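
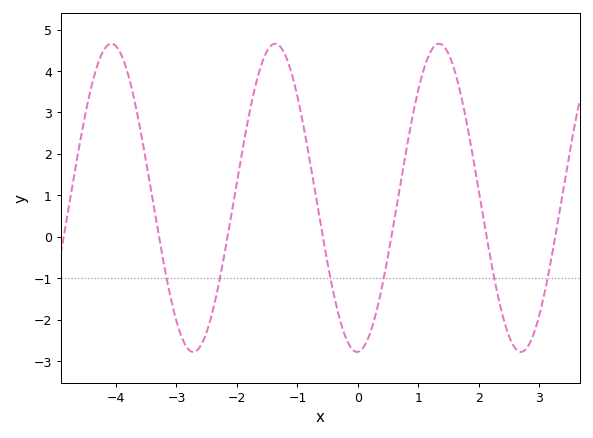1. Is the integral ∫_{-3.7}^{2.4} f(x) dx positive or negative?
positive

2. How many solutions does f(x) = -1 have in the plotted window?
6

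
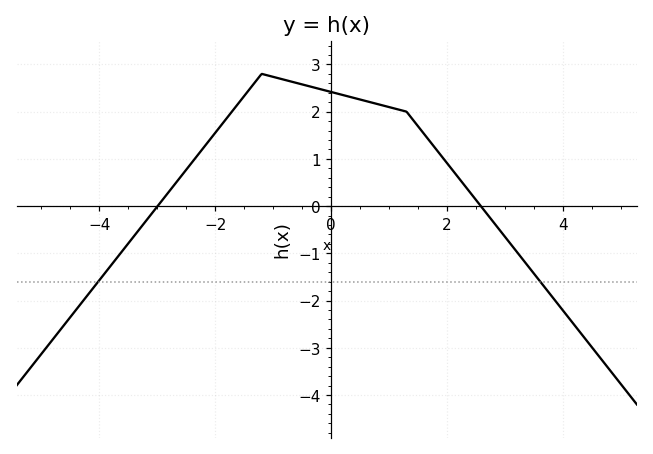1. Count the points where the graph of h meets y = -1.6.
2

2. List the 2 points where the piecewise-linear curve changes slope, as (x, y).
(-1.2, 2.8); (1.3, 2)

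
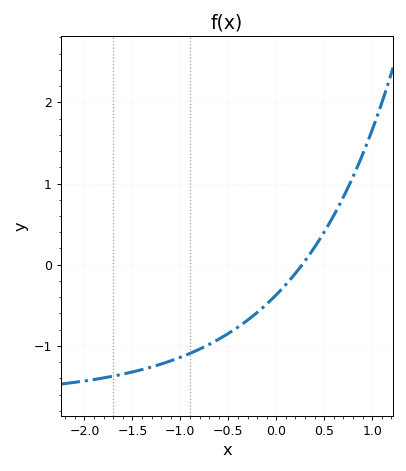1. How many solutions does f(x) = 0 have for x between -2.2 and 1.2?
1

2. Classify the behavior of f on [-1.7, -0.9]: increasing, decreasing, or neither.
increasing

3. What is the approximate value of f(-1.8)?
-1.4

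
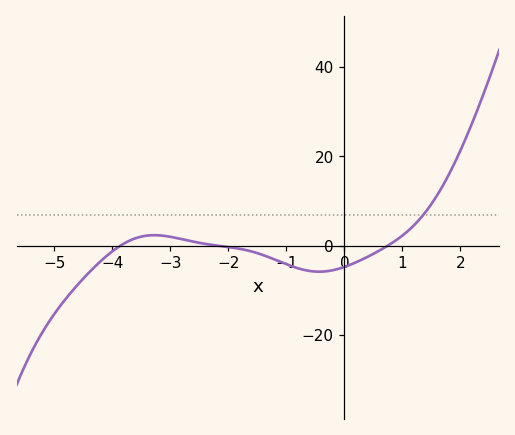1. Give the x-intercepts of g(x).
-3.86, -2.19, 0.749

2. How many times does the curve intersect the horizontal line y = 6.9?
1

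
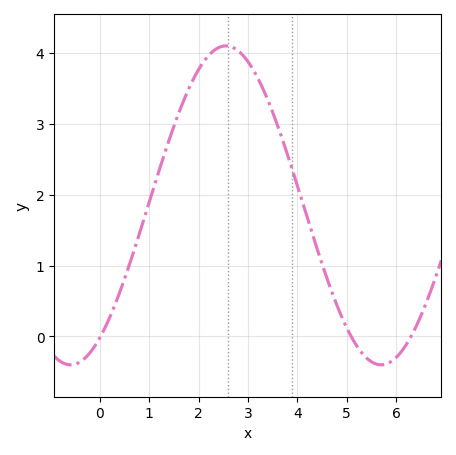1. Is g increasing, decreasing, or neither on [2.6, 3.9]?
decreasing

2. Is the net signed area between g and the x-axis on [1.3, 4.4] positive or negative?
positive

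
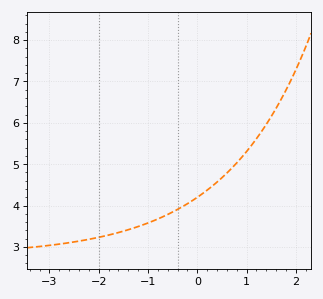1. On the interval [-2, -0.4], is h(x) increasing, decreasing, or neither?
increasing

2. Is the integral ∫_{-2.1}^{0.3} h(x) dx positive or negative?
positive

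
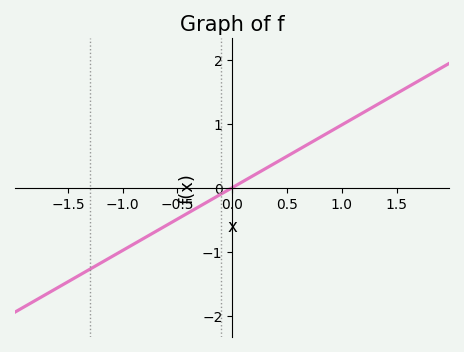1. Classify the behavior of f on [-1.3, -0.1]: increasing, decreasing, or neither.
increasing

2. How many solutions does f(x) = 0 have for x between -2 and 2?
1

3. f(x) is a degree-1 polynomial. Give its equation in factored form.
y = 0.98(x - 0)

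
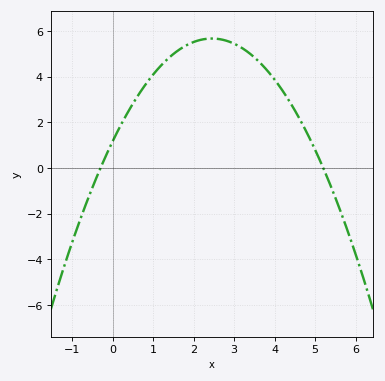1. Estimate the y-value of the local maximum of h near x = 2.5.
5.6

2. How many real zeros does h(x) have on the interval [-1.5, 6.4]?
2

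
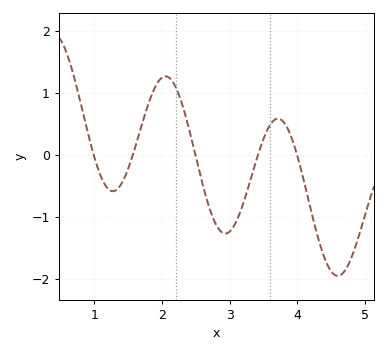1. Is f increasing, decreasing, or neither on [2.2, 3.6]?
neither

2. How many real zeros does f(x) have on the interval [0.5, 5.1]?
5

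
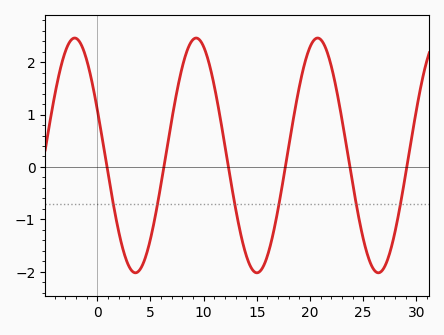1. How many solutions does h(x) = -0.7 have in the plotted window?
6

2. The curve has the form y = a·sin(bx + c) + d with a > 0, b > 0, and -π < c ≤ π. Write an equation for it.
y = 2.24sin(0.55x + 2.7) + 0.22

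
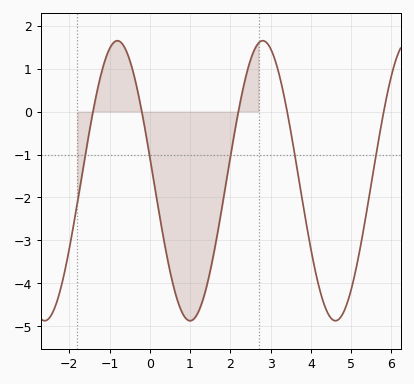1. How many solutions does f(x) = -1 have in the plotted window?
5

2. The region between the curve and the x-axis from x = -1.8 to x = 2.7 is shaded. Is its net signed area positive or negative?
negative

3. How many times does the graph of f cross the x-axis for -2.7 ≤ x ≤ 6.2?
5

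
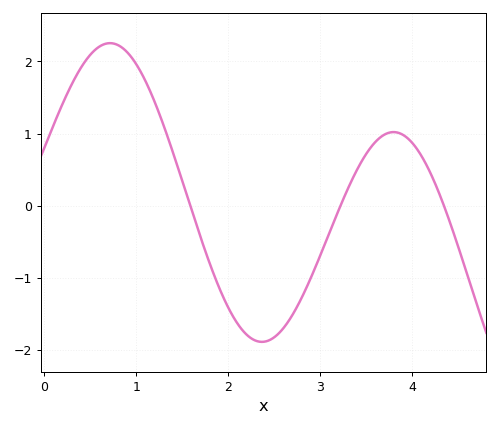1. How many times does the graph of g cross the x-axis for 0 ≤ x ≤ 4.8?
3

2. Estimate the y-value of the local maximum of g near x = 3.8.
1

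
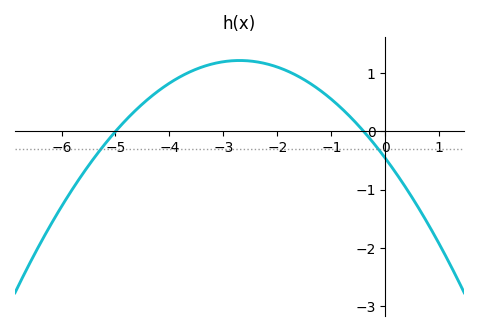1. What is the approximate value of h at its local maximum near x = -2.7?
1.2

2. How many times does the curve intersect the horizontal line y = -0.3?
2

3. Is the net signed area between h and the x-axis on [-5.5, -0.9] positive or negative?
positive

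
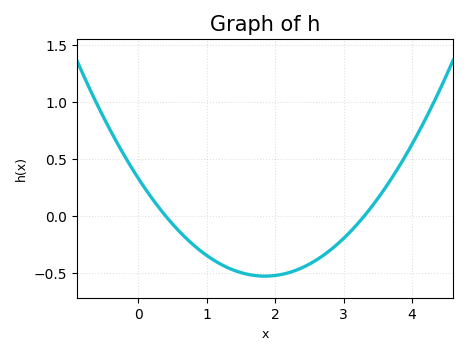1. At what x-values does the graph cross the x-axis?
0.4, 3.3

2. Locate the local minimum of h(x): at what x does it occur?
1.8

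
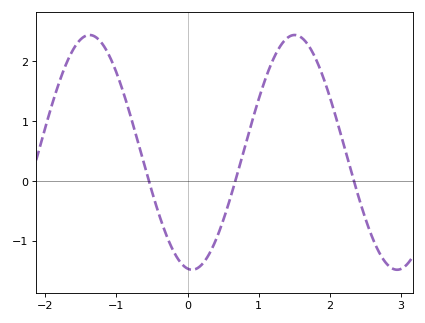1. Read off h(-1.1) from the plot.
2.09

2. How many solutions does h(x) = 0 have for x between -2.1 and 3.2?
3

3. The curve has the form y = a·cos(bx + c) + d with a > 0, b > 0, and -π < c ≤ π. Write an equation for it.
y = 1.96cos(2.18x + 3) + 0.48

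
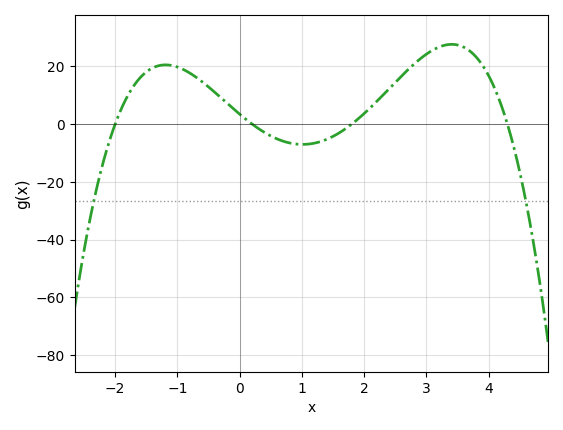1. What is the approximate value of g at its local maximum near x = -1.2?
20.5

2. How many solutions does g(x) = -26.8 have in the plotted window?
2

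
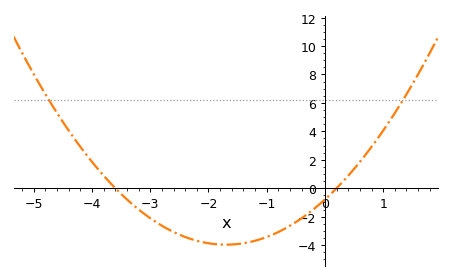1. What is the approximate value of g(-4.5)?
4.65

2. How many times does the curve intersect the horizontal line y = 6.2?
2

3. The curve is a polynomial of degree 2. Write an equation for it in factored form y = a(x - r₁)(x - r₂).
y = 1.1(x + 3.6)(x - 0.2)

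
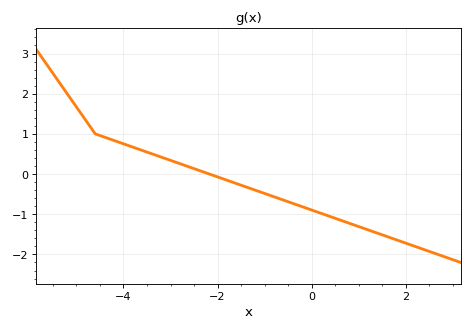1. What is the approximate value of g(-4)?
0.8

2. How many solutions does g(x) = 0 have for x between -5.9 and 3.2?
1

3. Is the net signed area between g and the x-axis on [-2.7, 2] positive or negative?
negative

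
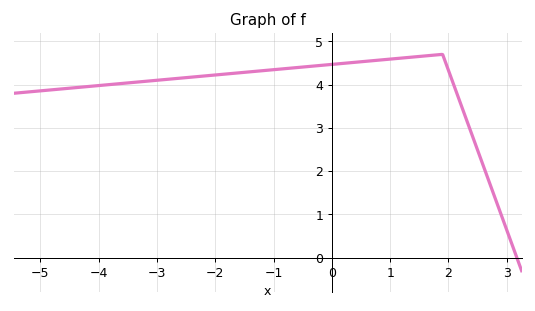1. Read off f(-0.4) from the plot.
4.42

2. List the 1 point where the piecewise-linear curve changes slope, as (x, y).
(1.9, 4.7)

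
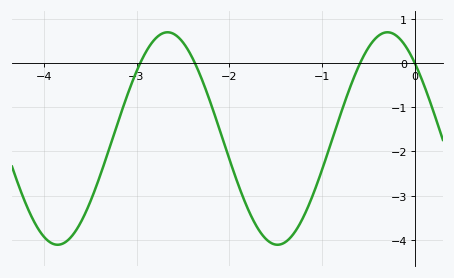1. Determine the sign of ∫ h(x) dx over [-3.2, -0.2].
negative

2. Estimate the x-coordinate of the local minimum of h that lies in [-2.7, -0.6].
-1.48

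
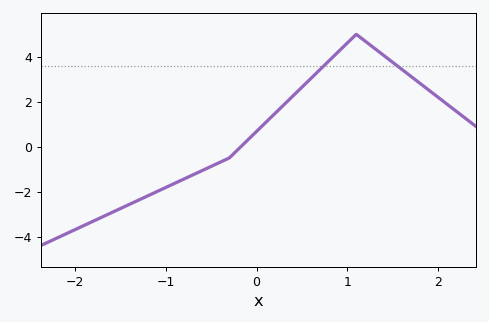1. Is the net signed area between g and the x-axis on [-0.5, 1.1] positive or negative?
positive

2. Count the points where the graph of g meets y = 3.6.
2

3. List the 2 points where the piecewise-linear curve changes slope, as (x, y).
(-0.3, -0.5); (1.1, 5)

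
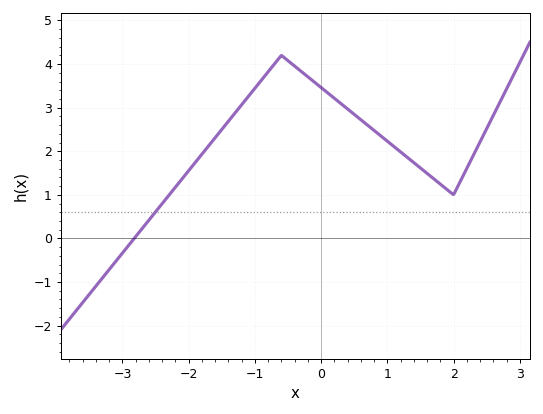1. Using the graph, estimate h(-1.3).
2.88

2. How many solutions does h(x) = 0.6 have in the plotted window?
1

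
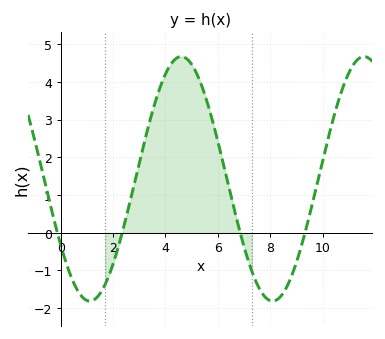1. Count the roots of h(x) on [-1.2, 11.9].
4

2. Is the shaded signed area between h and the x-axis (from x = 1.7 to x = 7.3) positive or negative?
positive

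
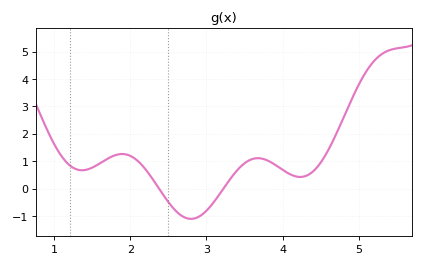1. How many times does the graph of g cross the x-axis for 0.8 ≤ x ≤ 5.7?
2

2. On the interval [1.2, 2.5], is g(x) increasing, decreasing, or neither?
neither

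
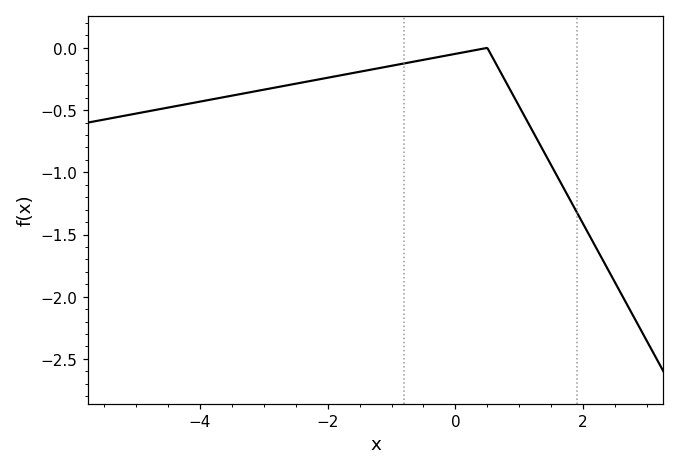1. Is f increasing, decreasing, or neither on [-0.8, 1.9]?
neither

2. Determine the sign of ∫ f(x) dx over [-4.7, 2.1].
negative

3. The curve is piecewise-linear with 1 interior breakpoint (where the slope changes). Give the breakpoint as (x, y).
(0.5, 0)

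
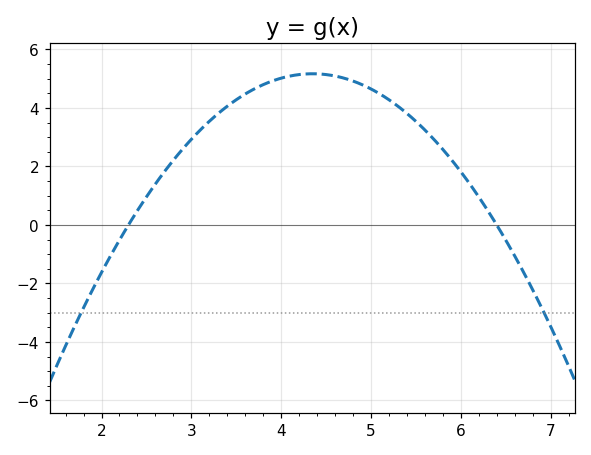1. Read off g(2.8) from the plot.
2.2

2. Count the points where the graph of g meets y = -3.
2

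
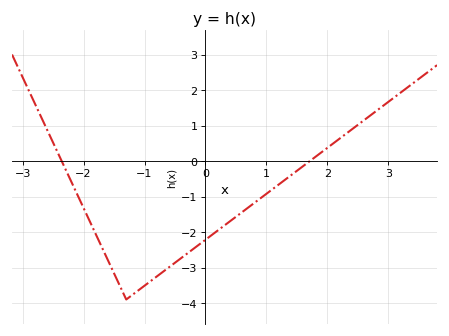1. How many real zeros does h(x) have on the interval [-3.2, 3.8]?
2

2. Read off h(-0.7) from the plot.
-3.1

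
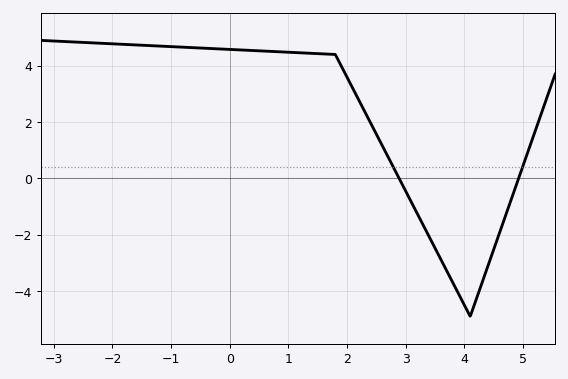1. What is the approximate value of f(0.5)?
4.53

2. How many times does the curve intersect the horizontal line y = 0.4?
2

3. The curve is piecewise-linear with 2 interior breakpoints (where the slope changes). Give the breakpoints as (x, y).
(1.8, 4.4); (4.1, -4.9)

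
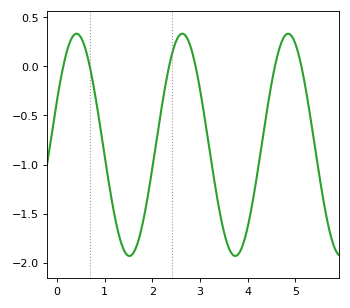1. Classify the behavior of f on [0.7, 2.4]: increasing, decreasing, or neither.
neither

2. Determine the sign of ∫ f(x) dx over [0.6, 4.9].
negative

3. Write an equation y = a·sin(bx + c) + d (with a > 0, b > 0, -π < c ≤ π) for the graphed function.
y = 1.13sin(2.83x + 0.42) - 0.8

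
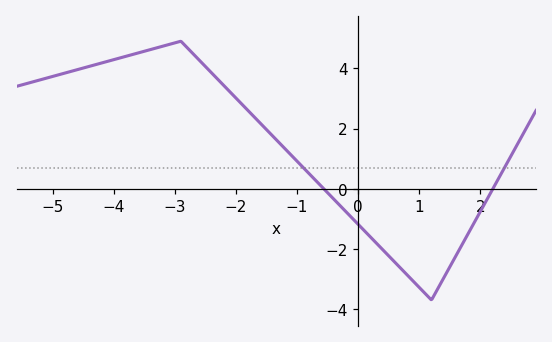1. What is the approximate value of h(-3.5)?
4.57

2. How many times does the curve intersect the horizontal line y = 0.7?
2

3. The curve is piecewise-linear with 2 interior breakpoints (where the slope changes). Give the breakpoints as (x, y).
(-2.9, 4.9); (1.2, -3.7)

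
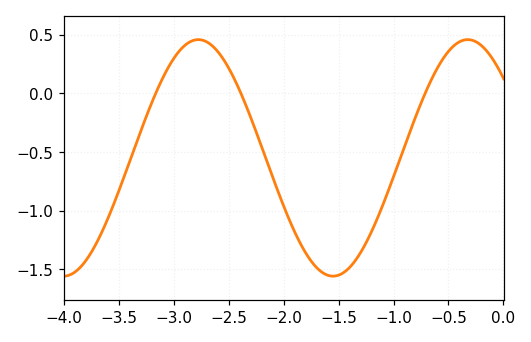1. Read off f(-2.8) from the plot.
0.459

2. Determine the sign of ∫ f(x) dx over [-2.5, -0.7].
negative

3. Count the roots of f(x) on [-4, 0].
3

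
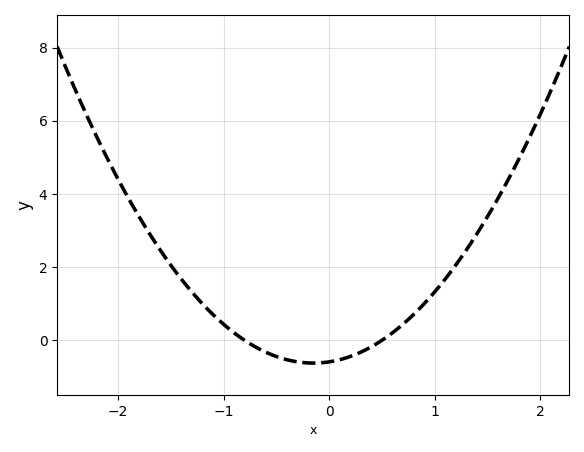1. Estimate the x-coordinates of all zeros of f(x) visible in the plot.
-0.8, 0.5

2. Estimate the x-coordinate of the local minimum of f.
-0.2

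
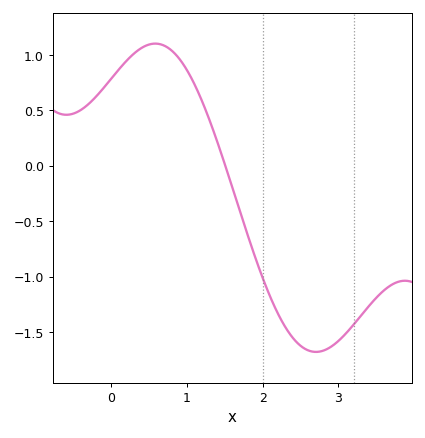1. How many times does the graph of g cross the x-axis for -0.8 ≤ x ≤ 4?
1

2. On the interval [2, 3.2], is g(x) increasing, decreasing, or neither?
neither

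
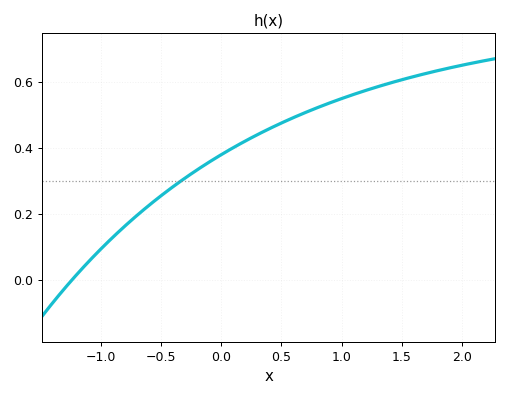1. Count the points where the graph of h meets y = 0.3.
1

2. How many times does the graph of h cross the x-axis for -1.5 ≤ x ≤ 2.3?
1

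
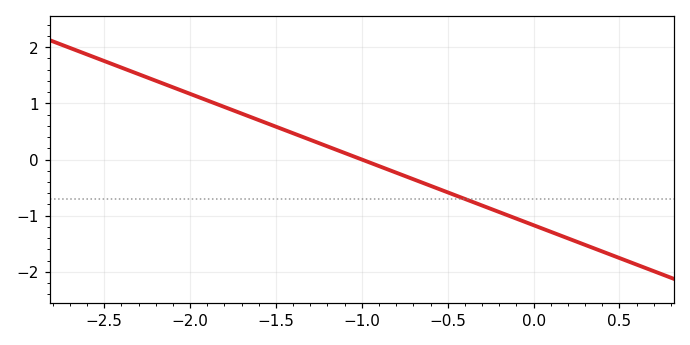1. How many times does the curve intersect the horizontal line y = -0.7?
1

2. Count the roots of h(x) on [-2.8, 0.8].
1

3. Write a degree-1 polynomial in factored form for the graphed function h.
y = -1.17(x + 1)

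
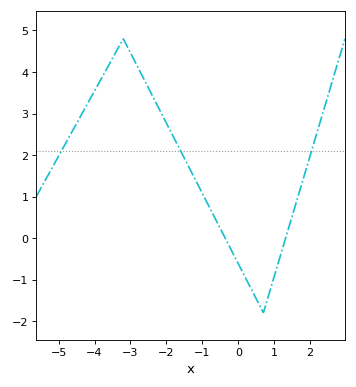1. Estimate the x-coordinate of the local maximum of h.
-3.2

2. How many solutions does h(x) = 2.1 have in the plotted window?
3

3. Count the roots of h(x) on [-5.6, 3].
2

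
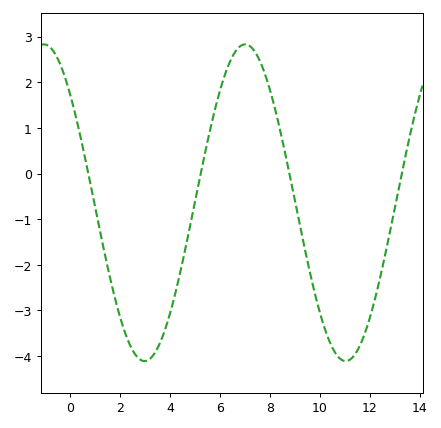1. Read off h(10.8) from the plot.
-4.05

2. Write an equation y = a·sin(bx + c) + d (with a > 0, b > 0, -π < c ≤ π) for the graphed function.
y = 3.47sin(0.78x + 2.39) - 0.64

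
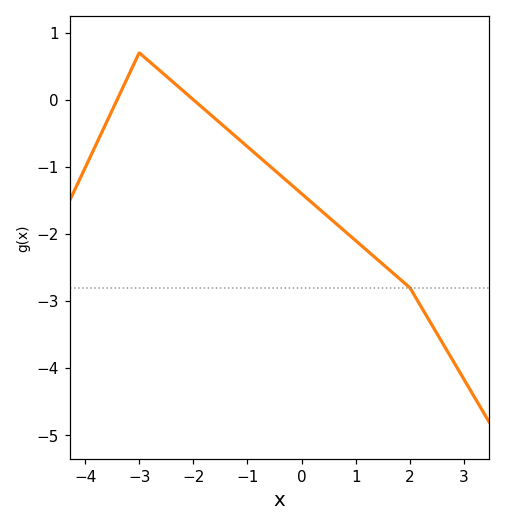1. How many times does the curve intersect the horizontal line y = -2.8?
1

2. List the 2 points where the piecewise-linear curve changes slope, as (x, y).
(-3, 0.7); (2, -2.8)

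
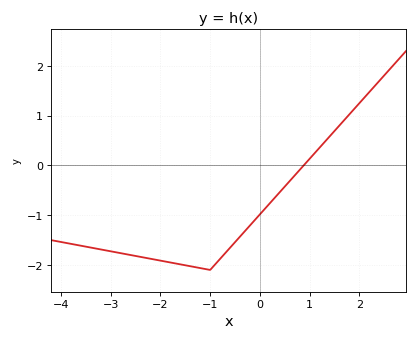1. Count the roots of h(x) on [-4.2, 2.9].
1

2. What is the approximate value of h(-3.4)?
-1.7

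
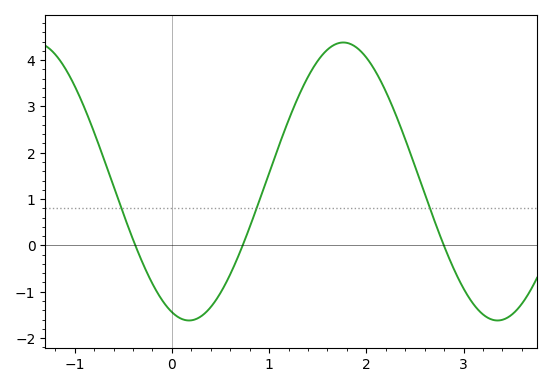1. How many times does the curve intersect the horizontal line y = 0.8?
3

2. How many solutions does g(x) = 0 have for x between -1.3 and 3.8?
3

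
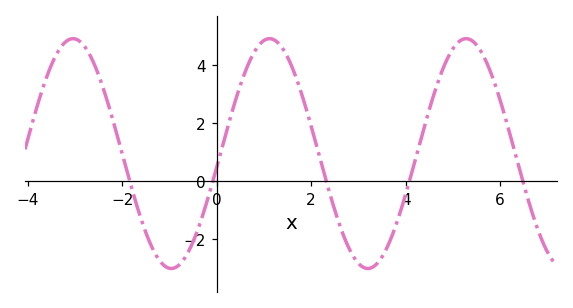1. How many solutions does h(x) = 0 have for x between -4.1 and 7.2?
5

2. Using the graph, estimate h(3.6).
-2.32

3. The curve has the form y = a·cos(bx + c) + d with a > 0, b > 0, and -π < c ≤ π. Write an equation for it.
y = 3.97cos(1.51x - 1.69) + 0.95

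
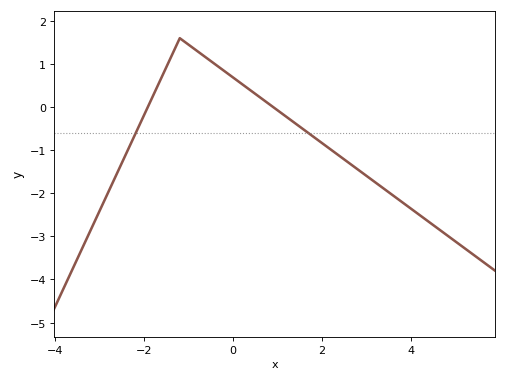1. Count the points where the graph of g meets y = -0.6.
2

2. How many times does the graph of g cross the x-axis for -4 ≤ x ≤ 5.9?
2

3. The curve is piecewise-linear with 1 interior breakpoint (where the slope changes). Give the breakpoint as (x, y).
(-1.2, 1.6)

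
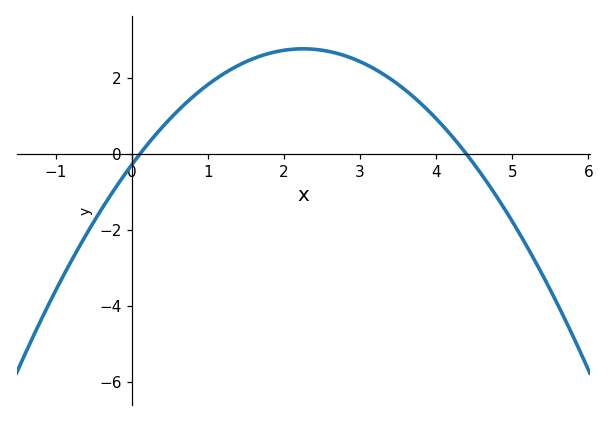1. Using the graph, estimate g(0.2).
0.2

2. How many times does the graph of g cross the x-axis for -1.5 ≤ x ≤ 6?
2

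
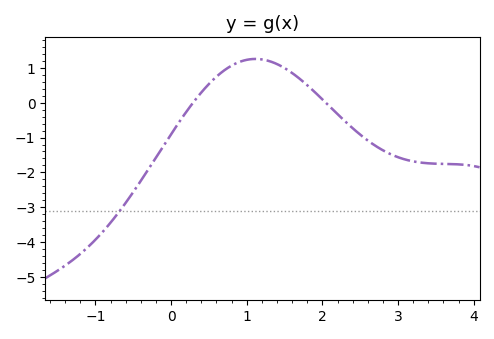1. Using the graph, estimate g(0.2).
-0.3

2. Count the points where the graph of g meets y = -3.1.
1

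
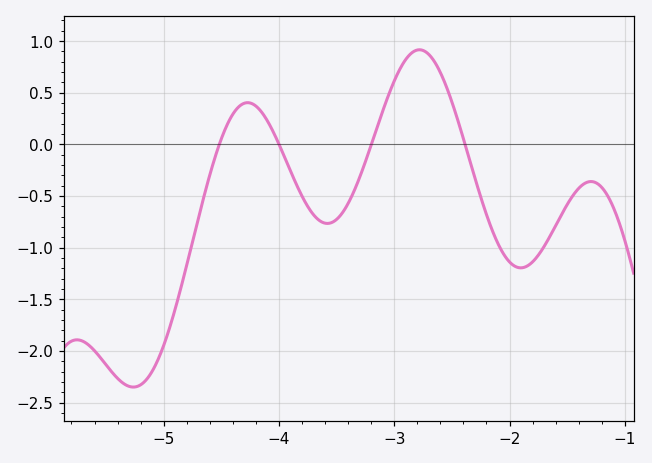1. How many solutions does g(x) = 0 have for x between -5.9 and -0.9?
4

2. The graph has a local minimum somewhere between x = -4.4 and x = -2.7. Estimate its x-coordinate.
-3.58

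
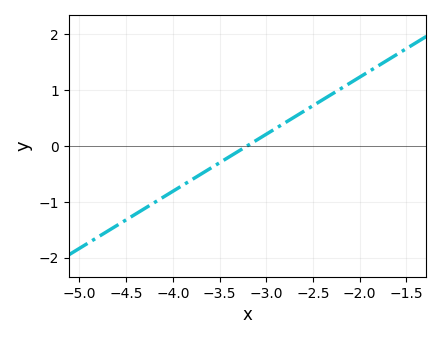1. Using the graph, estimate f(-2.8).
0.4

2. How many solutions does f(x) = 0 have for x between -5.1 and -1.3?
1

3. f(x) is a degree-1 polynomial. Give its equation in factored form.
y = 1.02(x + 3.2)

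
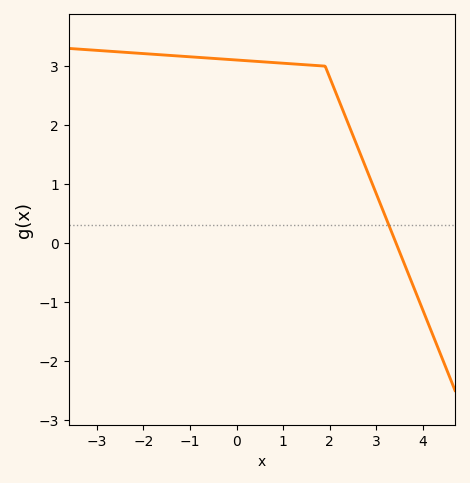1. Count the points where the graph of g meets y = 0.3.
1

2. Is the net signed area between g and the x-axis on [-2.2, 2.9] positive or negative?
positive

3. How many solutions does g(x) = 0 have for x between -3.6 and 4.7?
1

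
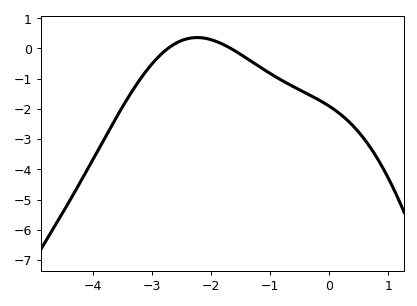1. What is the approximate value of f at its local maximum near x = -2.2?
0.359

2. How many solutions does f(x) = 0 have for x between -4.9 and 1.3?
2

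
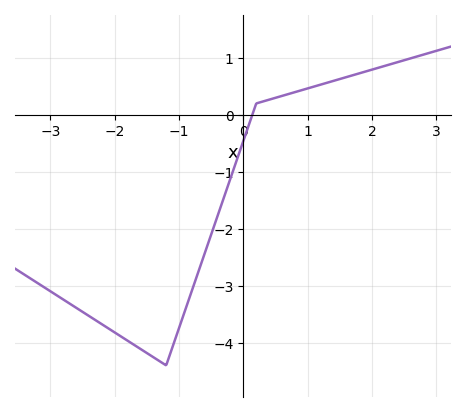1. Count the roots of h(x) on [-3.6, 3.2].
1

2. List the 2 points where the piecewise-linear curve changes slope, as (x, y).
(-1.2, -4.4); (0.2, 0.2)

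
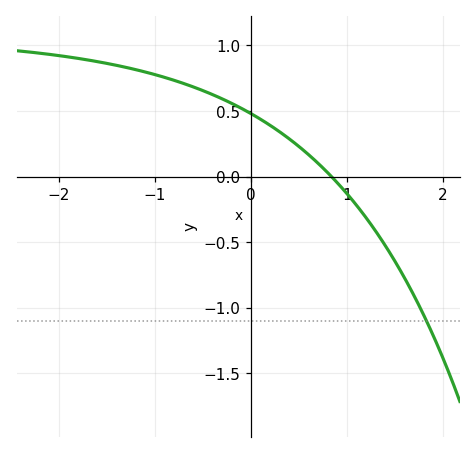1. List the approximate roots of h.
0.8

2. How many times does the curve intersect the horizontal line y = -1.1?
1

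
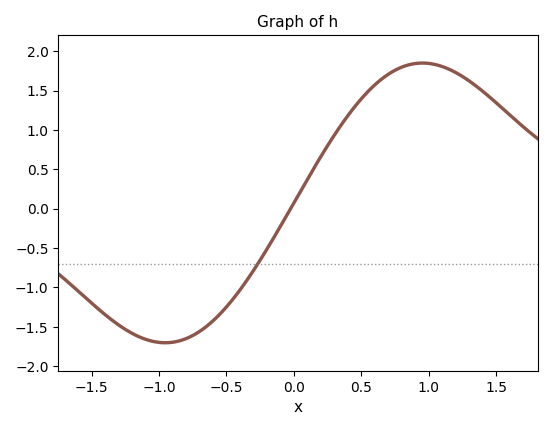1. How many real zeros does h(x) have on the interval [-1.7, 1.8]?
1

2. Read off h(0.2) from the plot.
0.661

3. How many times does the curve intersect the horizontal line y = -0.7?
1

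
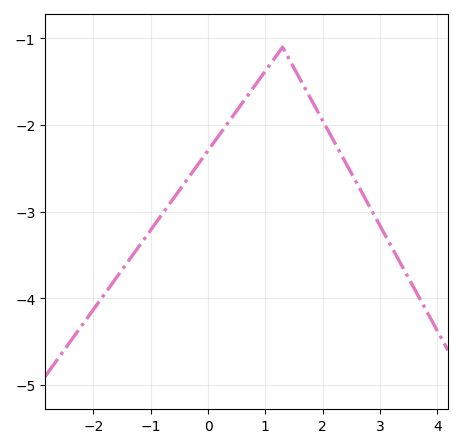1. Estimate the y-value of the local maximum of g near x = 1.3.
-1.1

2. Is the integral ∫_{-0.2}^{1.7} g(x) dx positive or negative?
negative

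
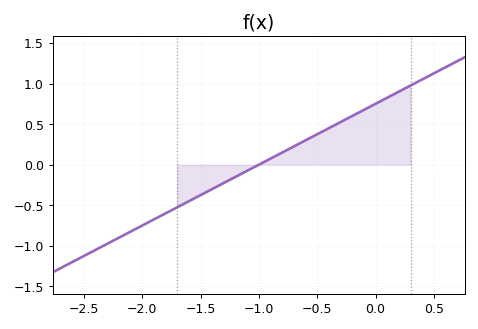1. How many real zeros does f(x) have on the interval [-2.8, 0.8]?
1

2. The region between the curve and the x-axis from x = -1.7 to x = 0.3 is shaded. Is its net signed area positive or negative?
positive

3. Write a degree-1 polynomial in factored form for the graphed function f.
y = 0.75(x + 1)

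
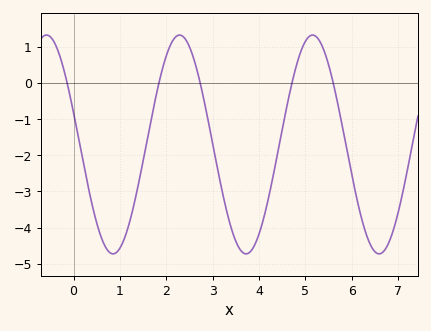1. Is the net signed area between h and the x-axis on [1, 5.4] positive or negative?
negative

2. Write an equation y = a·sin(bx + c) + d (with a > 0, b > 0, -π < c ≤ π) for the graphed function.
y = 3.03sin(2.2x + 2.8) - 1.7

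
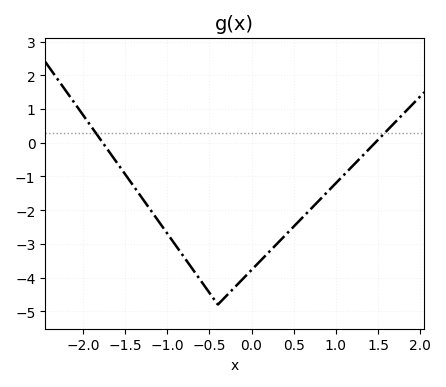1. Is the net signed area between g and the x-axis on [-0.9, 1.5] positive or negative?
negative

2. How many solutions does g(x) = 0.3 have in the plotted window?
2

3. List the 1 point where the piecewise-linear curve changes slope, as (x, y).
(-0.4, -4.8)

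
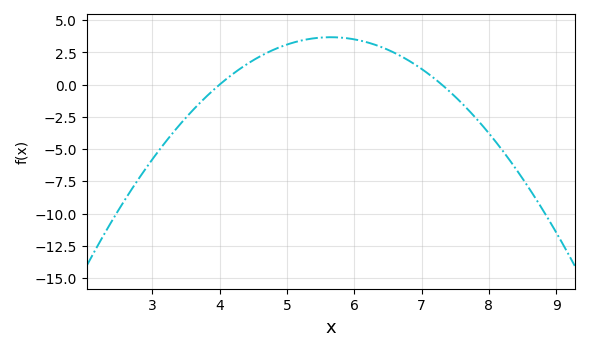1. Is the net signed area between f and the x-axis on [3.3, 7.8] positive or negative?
positive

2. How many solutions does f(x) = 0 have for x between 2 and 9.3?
2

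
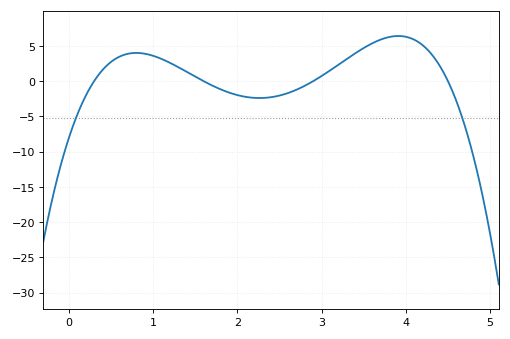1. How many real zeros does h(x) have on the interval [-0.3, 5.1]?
4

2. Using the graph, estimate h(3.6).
5.36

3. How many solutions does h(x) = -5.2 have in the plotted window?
2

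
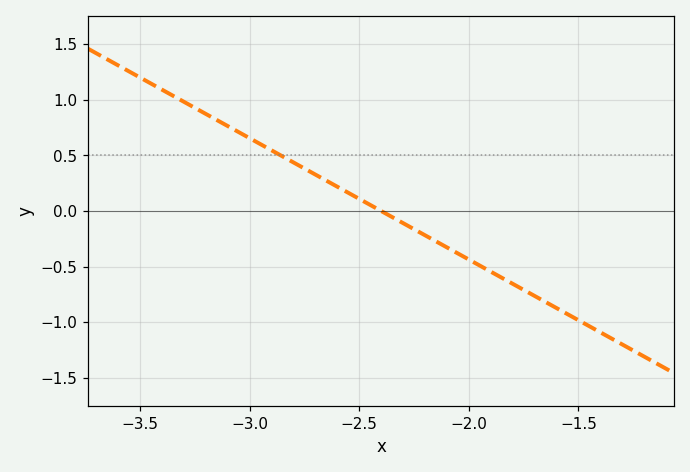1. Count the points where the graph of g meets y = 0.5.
1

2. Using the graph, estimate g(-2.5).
0.109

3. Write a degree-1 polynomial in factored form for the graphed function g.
y = -1.09(x + 2.4)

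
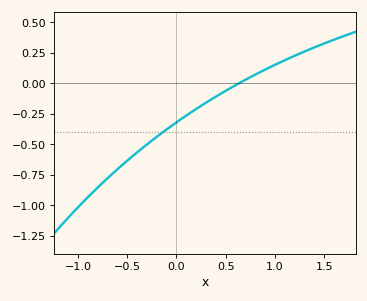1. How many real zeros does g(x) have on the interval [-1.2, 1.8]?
1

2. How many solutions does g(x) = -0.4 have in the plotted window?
1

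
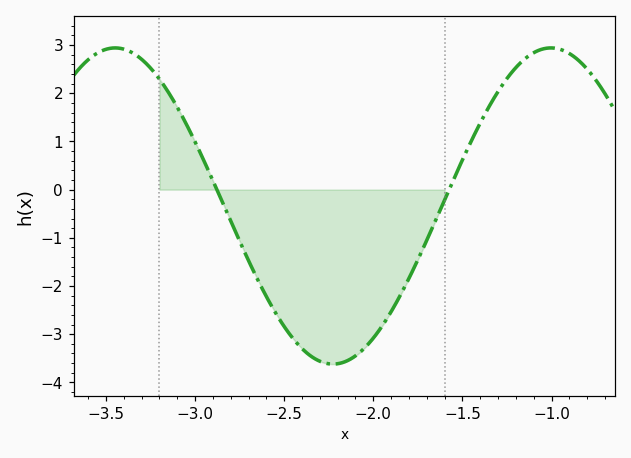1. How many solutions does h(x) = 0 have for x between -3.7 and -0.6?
2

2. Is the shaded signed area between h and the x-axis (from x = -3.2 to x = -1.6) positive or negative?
negative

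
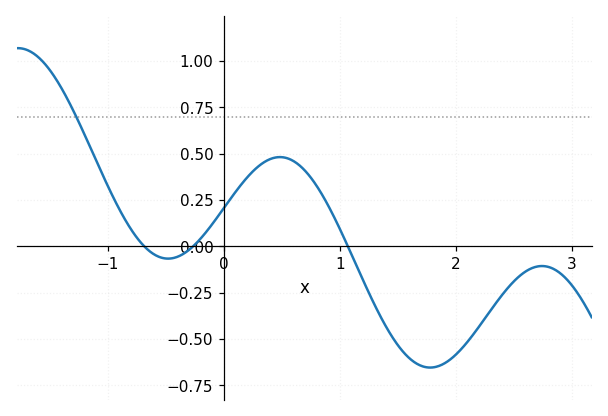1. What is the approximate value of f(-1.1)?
0.46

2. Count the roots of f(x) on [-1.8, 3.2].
3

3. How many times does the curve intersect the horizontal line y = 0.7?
1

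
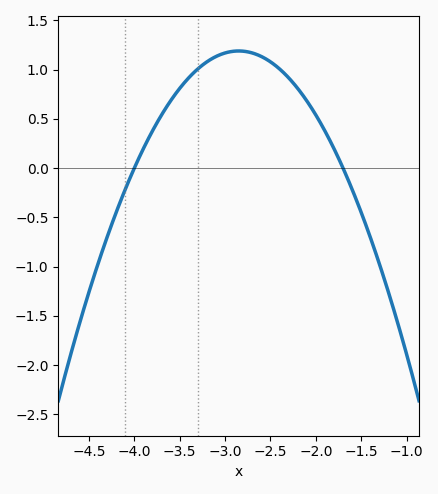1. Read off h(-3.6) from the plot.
0.684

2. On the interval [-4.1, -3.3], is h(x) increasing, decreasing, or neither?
increasing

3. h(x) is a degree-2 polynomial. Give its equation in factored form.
y = -0.9(x + 4)(x + 1.7)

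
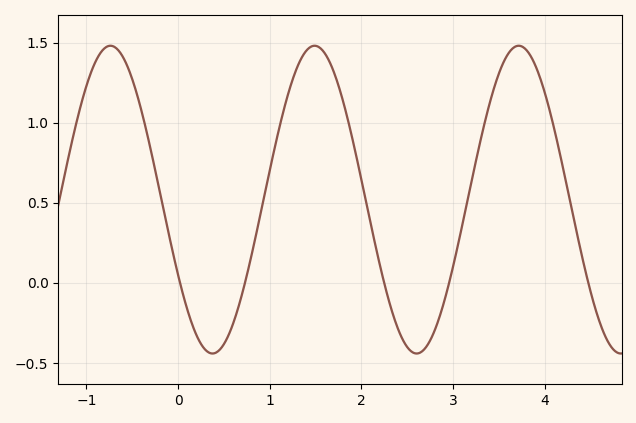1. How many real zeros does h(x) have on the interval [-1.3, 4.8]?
5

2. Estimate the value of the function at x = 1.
0.701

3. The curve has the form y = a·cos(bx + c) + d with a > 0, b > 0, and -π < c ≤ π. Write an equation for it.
y = 0.96cos(2.82x + 2.08) + 0.52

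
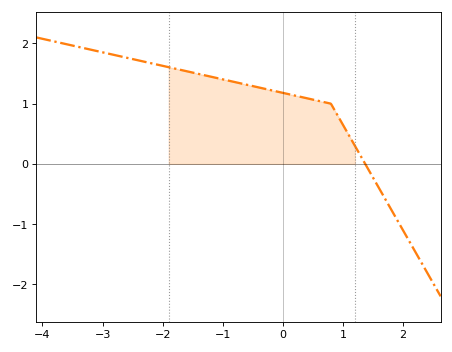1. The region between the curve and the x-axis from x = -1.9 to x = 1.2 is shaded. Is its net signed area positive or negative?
positive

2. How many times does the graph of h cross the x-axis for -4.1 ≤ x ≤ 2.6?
1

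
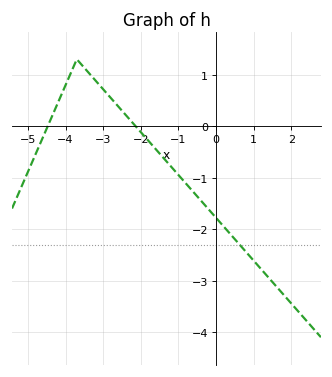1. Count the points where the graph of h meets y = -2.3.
1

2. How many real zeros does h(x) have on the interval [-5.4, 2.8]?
2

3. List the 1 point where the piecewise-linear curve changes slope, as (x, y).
(-3.7, 1.3)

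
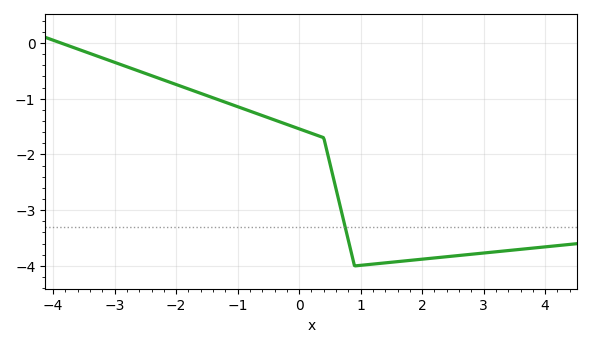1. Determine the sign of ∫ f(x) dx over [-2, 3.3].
negative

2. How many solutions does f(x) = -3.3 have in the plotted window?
1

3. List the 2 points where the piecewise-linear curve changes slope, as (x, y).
(0.4, -1.7); (0.9, -4)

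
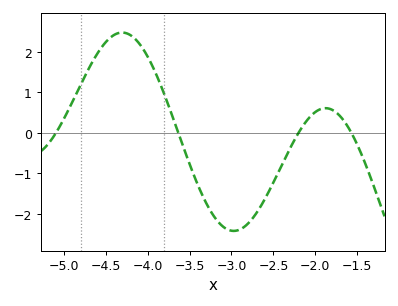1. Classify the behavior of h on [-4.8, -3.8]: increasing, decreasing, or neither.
neither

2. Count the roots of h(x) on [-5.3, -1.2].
4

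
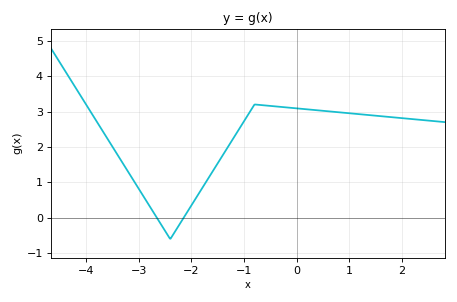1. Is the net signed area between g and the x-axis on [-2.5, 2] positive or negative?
positive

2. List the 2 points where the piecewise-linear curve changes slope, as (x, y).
(-2.4, -0.6); (-0.8, 3.2)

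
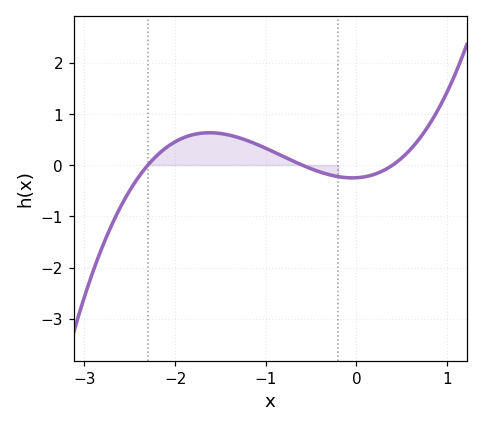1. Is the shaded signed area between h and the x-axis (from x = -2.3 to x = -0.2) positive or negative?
positive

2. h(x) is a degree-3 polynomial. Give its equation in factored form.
y = 0.45(x + 2.3)(x + 0.6)(x - 0.4)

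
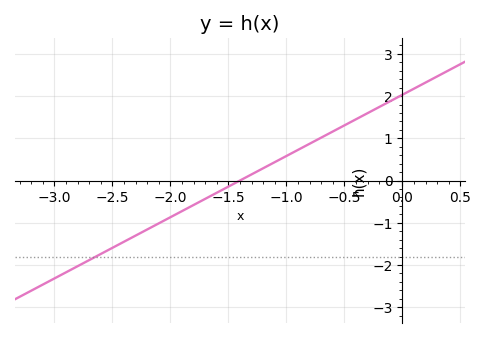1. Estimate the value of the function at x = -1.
0.58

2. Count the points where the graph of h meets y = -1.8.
1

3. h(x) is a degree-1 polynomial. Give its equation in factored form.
y = 1.45(x + 1.4)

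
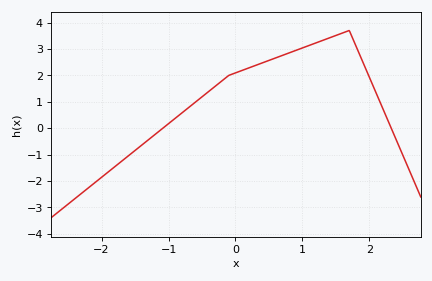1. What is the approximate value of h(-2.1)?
-2.06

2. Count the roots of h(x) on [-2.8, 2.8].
2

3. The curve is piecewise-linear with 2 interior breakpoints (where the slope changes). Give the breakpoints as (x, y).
(-0.1, 2); (1.7, 3.7)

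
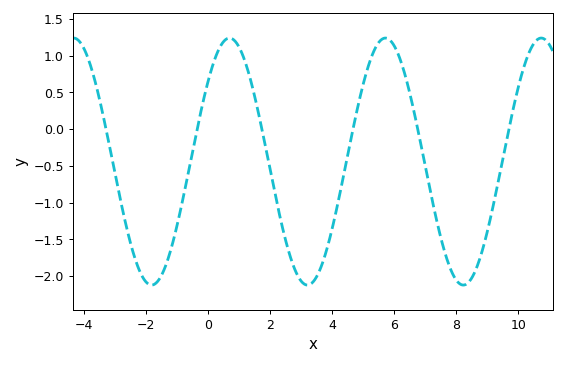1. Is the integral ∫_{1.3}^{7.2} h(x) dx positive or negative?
negative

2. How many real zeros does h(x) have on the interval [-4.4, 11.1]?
6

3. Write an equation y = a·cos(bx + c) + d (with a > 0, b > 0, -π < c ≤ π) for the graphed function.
y = 1.68cos(1.25x - 0.86) - 0.44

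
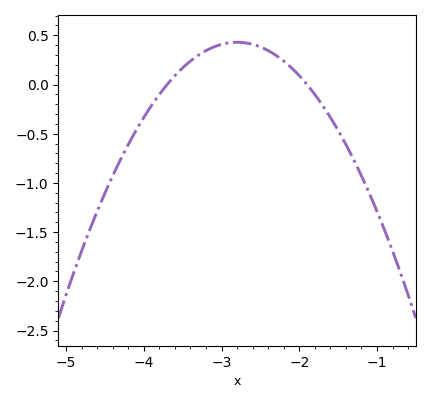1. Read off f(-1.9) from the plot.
0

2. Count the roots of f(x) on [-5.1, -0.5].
2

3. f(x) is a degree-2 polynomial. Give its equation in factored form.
y = -0.53(x + 3.7)(x + 1.9)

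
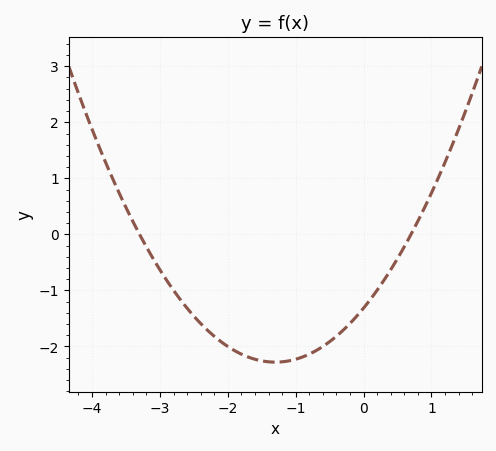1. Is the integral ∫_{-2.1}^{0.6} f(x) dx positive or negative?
negative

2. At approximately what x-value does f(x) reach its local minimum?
-1.3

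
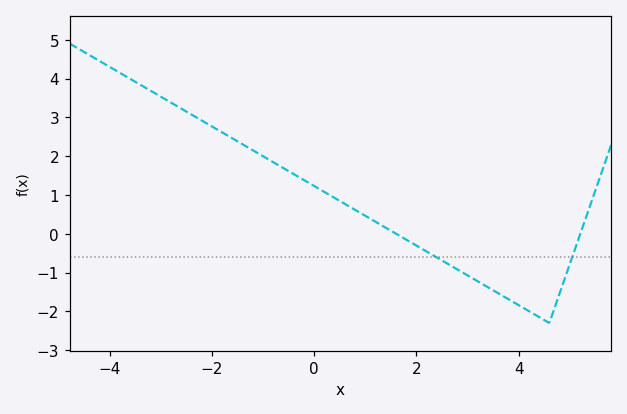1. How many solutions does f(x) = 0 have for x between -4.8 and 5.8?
2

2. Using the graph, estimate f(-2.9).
3.46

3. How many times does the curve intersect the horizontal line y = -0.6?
2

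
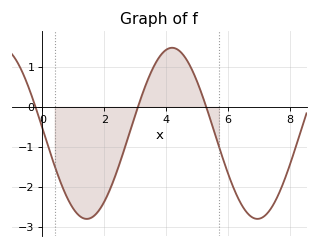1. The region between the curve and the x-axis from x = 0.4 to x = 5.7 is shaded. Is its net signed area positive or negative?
negative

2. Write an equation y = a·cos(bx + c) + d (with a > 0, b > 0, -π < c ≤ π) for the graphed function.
y = 2.13cos(1.1x + 1.5) - 0.66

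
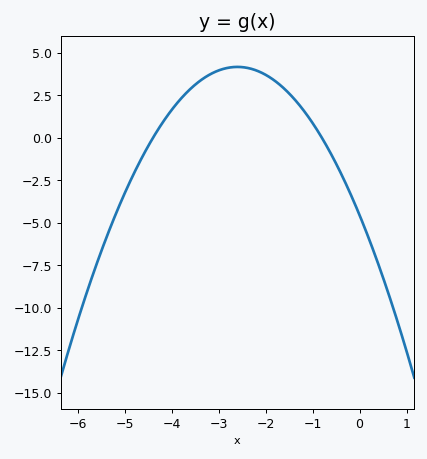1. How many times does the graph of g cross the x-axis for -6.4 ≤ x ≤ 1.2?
2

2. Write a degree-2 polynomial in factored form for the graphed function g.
y = -1.29(x + 4.4)(x + 0.8)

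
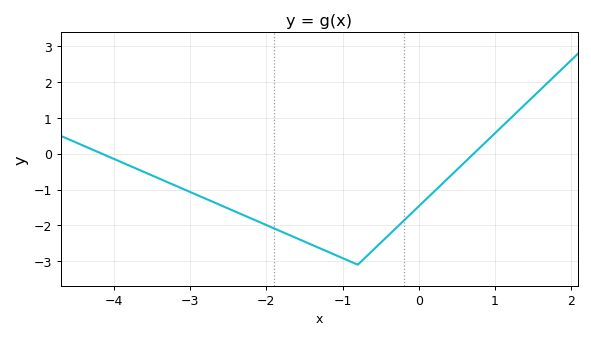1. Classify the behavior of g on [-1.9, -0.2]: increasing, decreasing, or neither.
neither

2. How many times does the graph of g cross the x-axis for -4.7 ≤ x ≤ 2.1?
2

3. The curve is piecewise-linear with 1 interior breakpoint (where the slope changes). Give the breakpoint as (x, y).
(-0.8, -3.1)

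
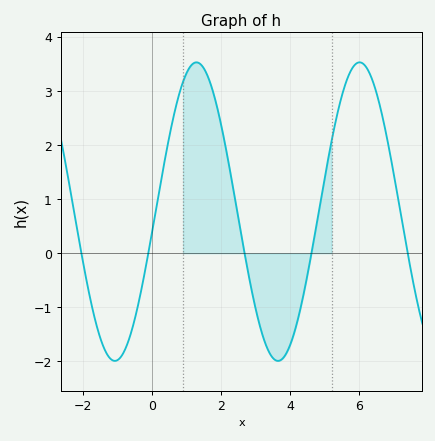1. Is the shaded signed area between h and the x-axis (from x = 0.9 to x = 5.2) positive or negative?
positive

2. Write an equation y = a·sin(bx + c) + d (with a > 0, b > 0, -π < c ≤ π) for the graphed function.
y = 2.76sin(1.3x - 0.14) + 0.77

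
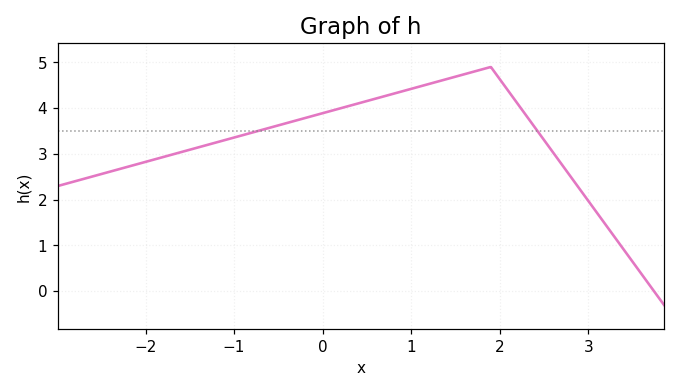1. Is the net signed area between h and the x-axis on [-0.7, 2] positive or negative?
positive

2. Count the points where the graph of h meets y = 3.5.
2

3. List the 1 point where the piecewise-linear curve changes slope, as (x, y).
(1.9, 4.9)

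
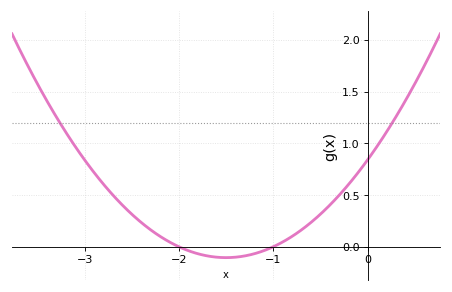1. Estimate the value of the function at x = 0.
0.85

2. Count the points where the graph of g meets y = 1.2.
2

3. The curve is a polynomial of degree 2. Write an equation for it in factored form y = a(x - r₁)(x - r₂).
y = 0.42(x + 2)(x + 1)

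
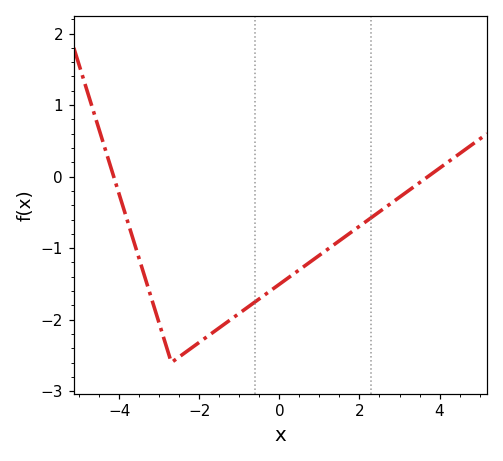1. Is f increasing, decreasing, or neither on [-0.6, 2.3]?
increasing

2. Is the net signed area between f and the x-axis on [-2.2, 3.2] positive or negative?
negative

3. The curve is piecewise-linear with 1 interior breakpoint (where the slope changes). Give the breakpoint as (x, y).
(-2.7, -2.6)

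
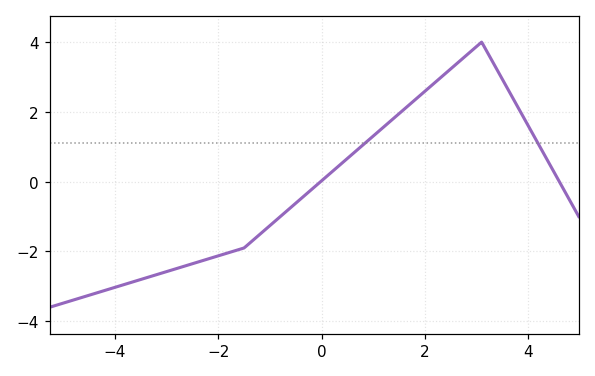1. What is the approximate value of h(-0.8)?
-1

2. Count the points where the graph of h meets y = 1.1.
2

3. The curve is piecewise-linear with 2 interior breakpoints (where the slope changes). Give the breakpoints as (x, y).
(-1.5, -1.9); (3.1, 4)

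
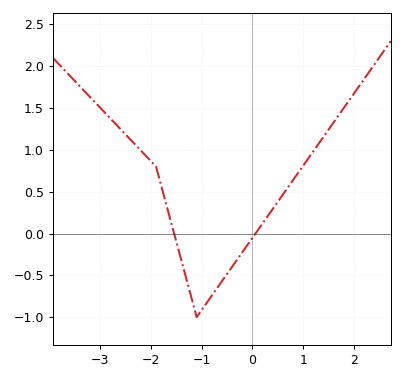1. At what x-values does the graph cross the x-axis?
-1.5, 0.1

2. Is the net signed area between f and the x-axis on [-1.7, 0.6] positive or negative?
negative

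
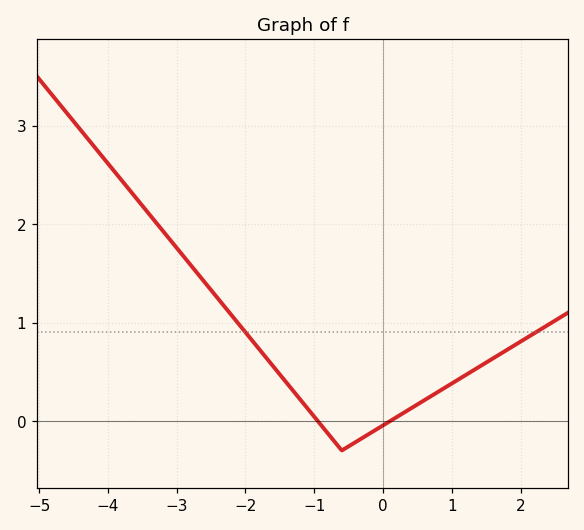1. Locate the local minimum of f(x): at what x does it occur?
-0.6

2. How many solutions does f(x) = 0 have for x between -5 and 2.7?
2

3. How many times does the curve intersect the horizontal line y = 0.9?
2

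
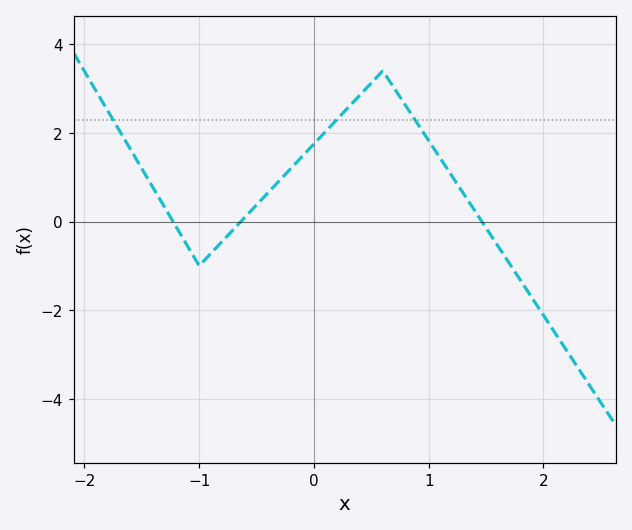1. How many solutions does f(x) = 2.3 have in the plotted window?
3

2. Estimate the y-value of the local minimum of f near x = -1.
-1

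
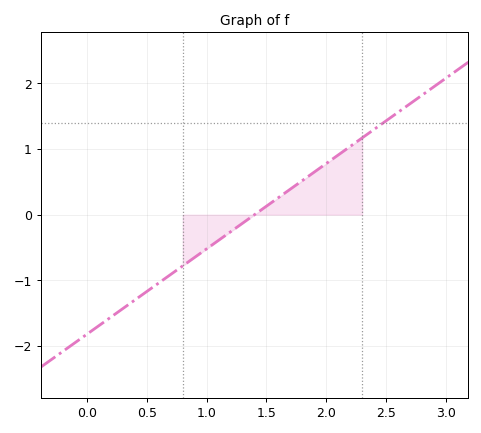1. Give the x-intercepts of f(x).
1.4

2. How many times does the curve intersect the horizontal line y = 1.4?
1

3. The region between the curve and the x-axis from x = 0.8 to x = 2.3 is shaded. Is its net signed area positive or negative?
positive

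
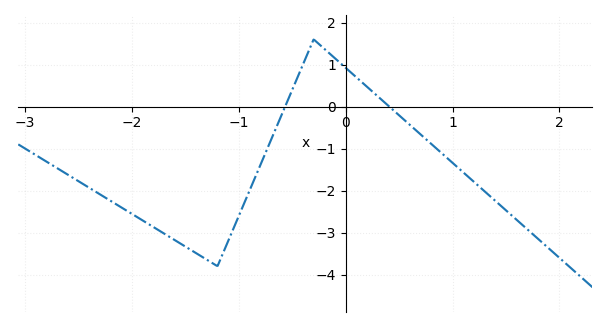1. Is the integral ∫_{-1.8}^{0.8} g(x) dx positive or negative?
negative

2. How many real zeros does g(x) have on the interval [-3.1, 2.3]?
2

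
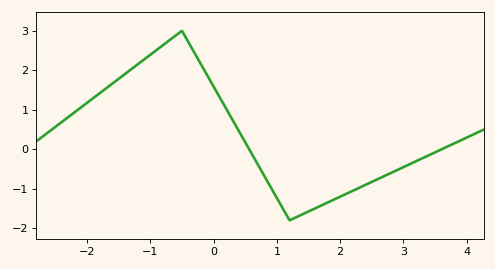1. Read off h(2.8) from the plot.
-0.6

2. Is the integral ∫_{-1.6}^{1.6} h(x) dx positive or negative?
positive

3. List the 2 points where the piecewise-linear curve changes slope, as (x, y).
(-0.5, 3); (1.2, -1.8)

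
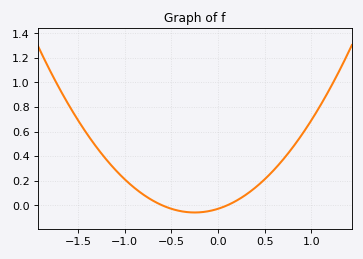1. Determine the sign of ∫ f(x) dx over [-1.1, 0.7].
positive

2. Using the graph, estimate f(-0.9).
0.144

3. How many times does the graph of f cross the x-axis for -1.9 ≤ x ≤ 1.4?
2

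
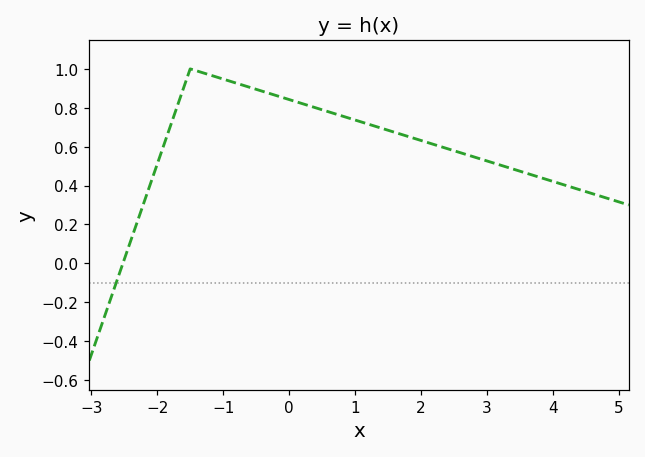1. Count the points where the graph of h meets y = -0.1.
1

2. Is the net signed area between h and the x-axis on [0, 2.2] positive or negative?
positive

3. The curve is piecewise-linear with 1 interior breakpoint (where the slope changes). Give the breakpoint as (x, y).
(-1.5, 1)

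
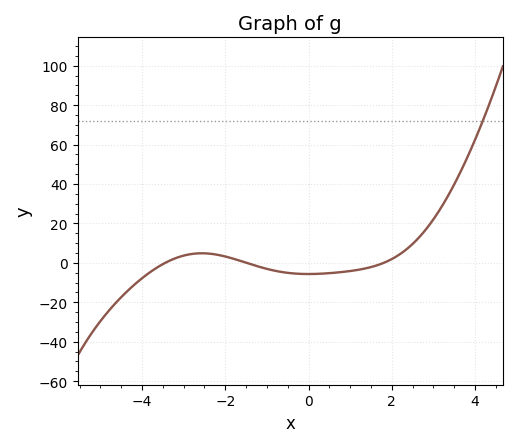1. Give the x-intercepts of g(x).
-3.4, -1.4, 1.8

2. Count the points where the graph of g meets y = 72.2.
1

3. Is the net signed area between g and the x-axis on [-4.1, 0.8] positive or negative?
negative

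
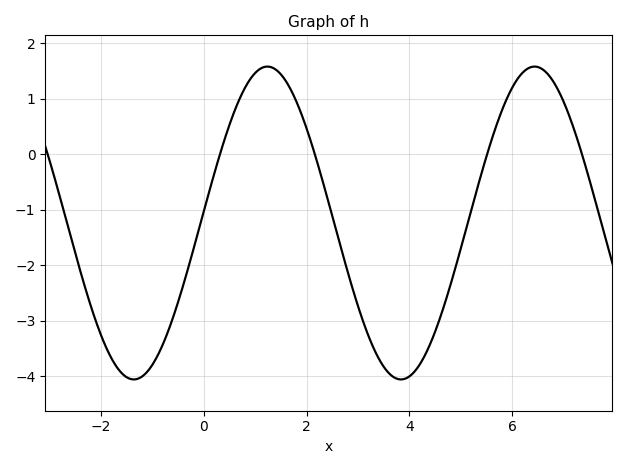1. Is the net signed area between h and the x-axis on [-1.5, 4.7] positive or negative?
negative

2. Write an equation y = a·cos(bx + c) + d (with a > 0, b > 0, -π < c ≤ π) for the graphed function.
y = 2.82cos(1.2x - 1.5) - 1.24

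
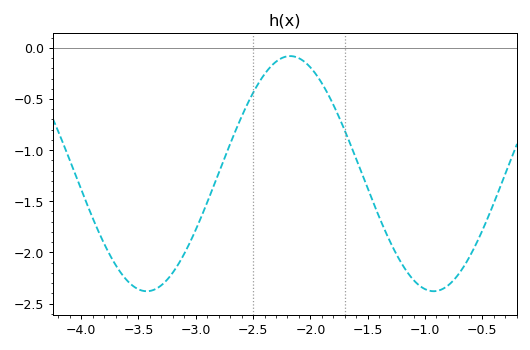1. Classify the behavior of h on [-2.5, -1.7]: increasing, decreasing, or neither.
neither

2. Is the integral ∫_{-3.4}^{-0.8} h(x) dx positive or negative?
negative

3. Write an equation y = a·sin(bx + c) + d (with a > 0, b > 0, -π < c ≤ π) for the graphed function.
y = 1.15sin(2.5x + 0.75) - 1.23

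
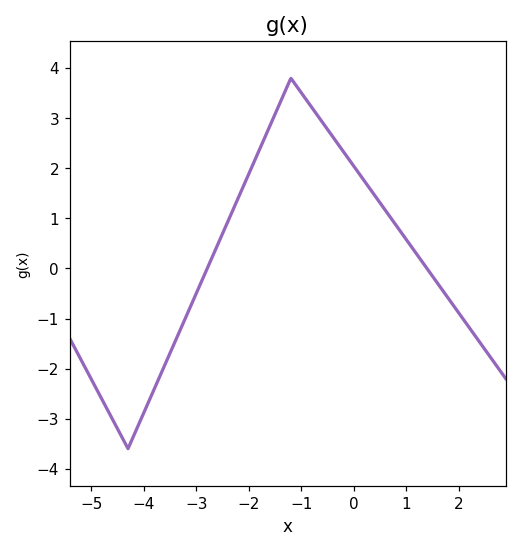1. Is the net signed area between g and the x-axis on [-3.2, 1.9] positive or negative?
positive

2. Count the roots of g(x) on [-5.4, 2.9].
2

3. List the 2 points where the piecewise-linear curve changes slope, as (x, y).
(-4.3, -3.6); (-1.2, 3.8)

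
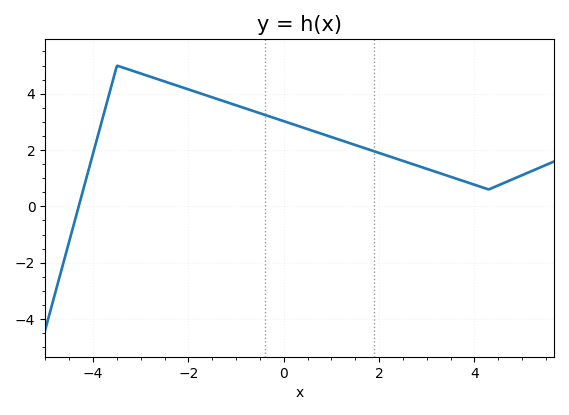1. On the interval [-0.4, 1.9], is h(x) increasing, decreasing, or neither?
decreasing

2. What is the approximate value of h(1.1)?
2.41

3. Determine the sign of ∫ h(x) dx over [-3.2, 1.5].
positive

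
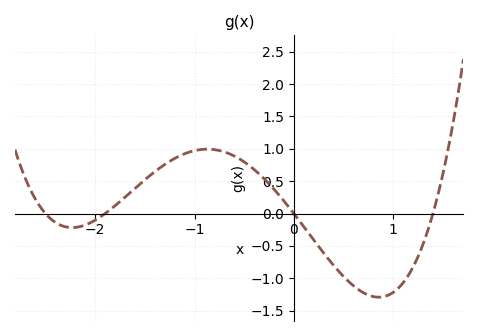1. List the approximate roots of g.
-2.5, -1.9, 0, 1.4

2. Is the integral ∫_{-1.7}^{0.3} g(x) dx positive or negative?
positive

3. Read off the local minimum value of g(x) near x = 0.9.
-1.29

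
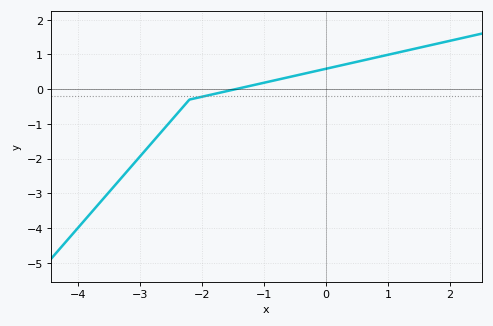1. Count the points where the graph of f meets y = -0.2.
1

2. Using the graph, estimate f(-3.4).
-2.77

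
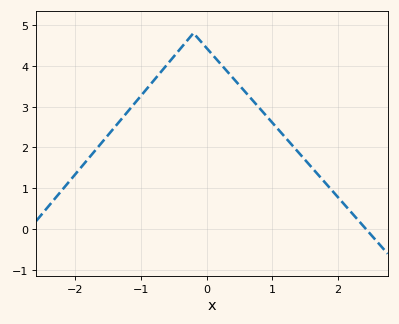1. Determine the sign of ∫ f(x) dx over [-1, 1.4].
positive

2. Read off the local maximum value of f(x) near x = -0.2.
4.8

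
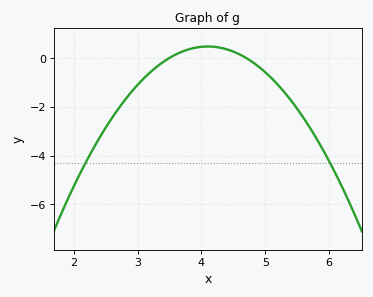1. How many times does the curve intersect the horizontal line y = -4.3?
2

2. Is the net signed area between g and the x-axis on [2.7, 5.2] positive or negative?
negative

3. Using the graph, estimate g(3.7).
0.26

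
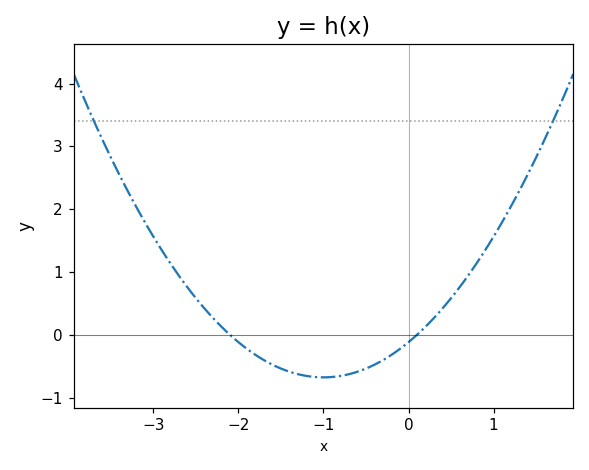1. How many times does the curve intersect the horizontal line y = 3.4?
2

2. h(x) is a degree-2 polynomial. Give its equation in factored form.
y = 0.56(x + 2.1)(x - 0.1)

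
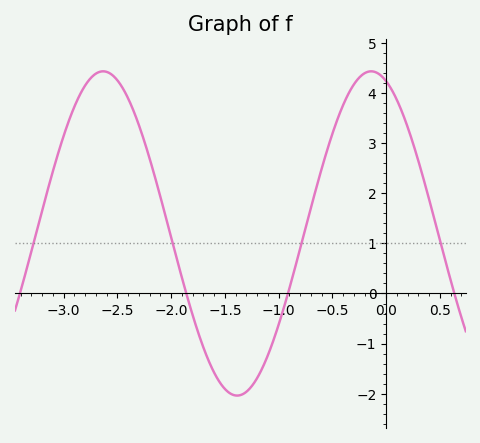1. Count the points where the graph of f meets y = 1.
4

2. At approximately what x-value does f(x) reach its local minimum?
-1.4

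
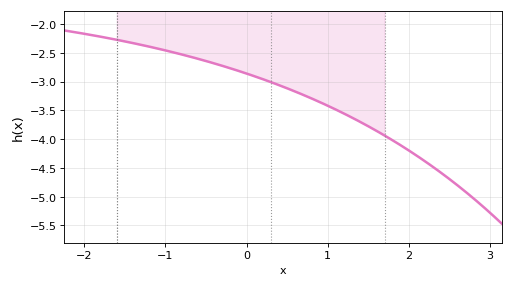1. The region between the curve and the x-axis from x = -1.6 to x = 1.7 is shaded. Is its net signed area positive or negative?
negative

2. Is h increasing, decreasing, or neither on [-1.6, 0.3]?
decreasing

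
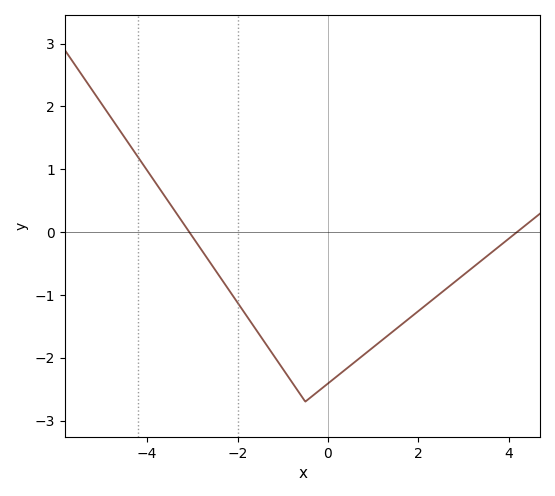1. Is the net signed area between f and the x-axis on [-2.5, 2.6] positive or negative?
negative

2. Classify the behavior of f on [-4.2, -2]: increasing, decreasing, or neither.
decreasing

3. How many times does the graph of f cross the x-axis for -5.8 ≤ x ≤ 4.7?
2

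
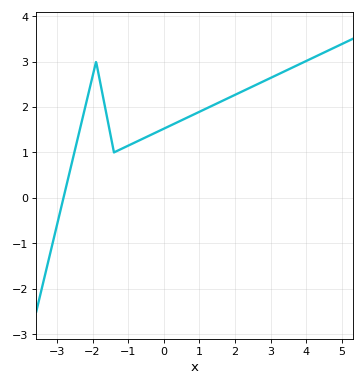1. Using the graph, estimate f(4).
3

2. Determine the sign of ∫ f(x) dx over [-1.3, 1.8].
positive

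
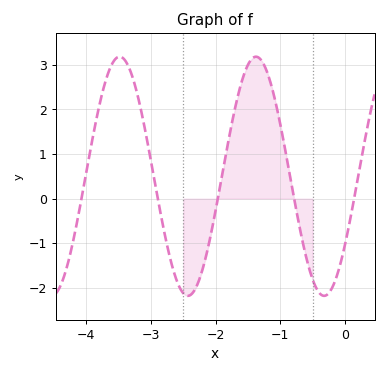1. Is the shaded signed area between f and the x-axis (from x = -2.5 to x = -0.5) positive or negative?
positive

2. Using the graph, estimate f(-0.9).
0.9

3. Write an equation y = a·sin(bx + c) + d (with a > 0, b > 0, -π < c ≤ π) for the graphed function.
y = 2.68sin(3x - 0.61) + 0.5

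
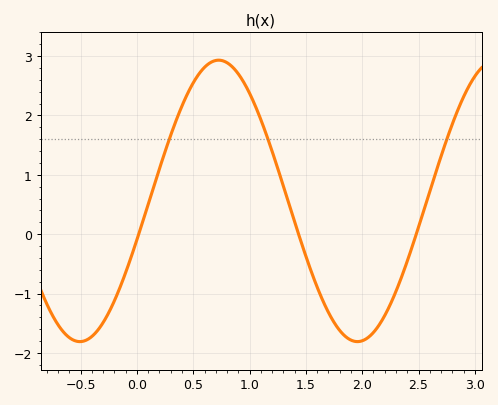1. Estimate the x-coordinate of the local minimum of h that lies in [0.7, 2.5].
1.96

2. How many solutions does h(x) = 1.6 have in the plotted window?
3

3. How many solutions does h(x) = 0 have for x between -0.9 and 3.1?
3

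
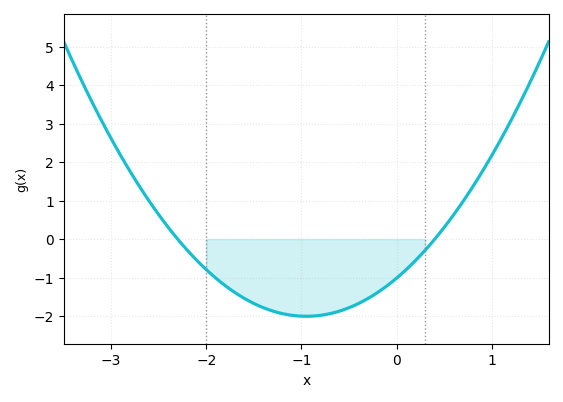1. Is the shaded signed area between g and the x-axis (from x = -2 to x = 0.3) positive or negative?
negative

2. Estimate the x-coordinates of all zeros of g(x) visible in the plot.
-2.3, 0.4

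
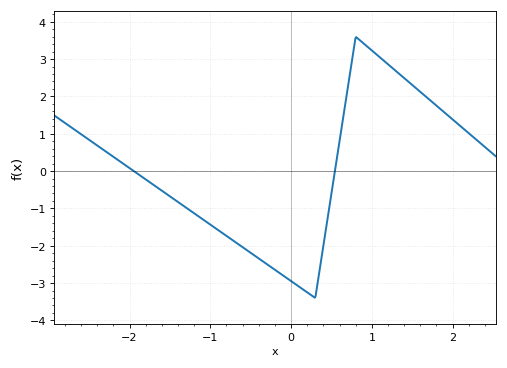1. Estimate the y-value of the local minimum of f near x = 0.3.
-3.4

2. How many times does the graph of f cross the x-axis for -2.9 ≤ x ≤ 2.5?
2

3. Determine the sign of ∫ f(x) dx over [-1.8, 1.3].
negative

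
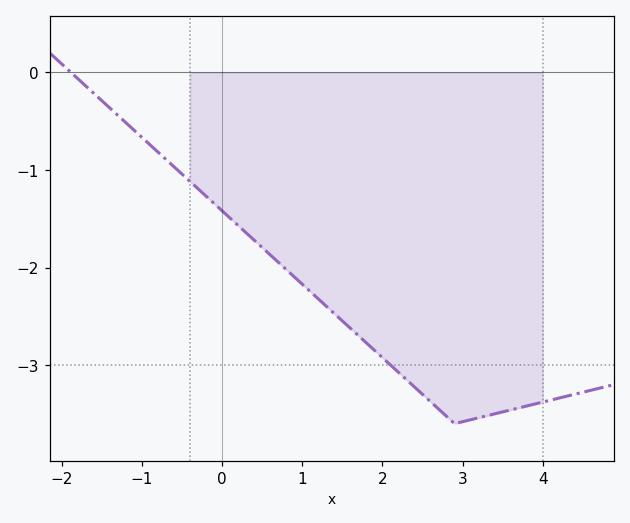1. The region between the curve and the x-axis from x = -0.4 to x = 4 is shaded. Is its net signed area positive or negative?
negative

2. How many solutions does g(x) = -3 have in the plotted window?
1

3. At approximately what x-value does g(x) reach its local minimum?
2.9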